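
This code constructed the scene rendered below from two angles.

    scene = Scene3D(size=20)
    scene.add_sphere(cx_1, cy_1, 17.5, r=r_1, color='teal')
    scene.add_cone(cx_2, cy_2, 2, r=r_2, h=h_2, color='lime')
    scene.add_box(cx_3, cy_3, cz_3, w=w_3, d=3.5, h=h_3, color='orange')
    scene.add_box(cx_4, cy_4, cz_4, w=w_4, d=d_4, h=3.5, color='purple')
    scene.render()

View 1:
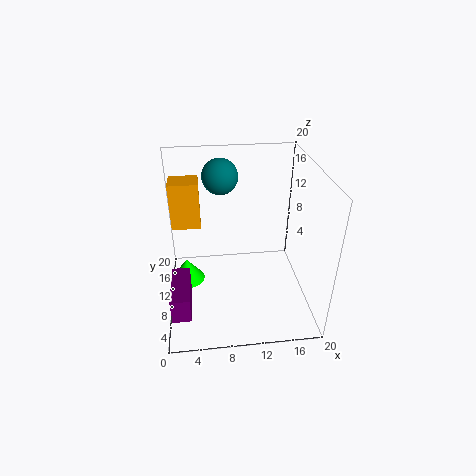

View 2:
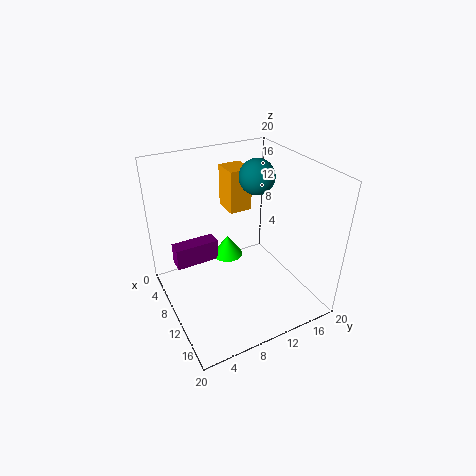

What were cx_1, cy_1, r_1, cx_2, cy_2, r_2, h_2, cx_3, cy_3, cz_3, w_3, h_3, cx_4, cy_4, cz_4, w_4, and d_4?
cx_1 = 8; cy_1 = 14; r_1 = 2.5; cx_2 = 2.5; cy_2 = 12; r_2 = 2.5; h_2 = 3.5; cx_3 = 1; cy_3 = 11.5; cz_3 = 11; w_3 = 4; h_3 = 6.5; cx_4 = 0.5; cy_4 = 3; cz_4 = 2; w_4 = 2.5; d_4 = 7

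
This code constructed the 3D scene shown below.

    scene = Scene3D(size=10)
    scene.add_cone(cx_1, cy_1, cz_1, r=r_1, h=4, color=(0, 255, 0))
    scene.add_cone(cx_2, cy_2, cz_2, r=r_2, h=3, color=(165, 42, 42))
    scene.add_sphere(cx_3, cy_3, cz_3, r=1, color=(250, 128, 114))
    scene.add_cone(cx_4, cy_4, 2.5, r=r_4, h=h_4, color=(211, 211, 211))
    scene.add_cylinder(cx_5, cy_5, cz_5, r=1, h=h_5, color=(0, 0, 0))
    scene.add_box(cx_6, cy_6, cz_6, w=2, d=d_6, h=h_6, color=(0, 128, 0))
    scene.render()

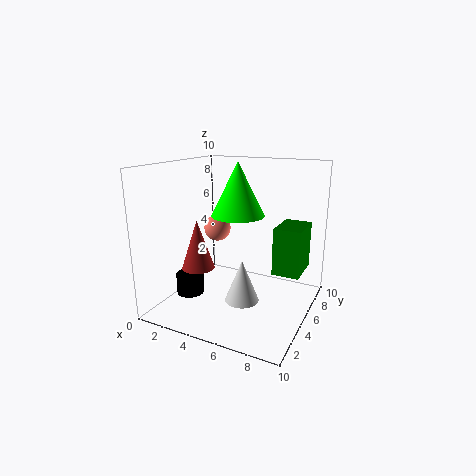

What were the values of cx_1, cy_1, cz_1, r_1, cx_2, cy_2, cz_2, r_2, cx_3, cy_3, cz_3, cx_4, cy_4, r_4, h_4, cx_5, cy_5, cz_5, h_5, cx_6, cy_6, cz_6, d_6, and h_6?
cx_1 = 4, cy_1 = 7, cz_1 = 6, r_1 = 2, cx_2 = 4, cy_2 = 1.5, cz_2 = 4, r_2 = 1, cx_3 = 2.5, cy_3 = 6.5, cz_3 = 5, cx_4 = 7, cy_4 = 1.5, r_4 = 1, h_4 = 2.5, cx_5 = 1.5, cy_5 = 4, cz_5 = 0.5, h_5 = 1.5, cx_6 = 7, cy_6 = 6.5, cz_6 = 2, d_6 = 3, h_6 = 3.5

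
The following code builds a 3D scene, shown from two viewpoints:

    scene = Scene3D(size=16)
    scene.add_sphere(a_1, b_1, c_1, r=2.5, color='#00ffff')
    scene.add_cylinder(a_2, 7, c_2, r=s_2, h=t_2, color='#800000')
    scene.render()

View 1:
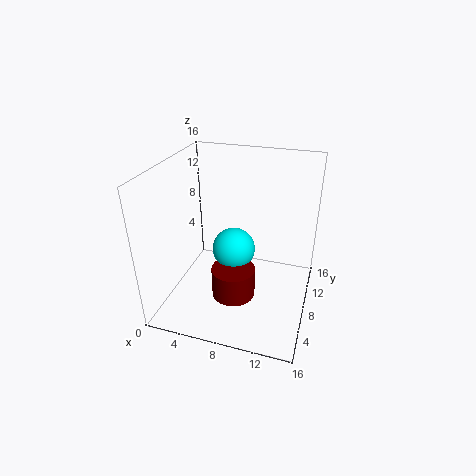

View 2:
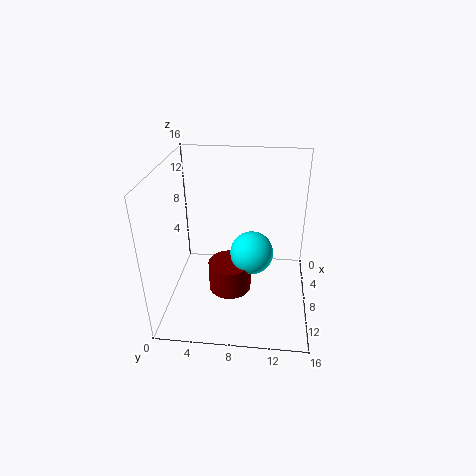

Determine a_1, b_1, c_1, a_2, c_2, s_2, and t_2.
a_1 = 7, b_1 = 9.5, c_1 = 5.5, a_2 = 7.75, c_2 = 1, s_2 = 2.5, t_2 = 3.5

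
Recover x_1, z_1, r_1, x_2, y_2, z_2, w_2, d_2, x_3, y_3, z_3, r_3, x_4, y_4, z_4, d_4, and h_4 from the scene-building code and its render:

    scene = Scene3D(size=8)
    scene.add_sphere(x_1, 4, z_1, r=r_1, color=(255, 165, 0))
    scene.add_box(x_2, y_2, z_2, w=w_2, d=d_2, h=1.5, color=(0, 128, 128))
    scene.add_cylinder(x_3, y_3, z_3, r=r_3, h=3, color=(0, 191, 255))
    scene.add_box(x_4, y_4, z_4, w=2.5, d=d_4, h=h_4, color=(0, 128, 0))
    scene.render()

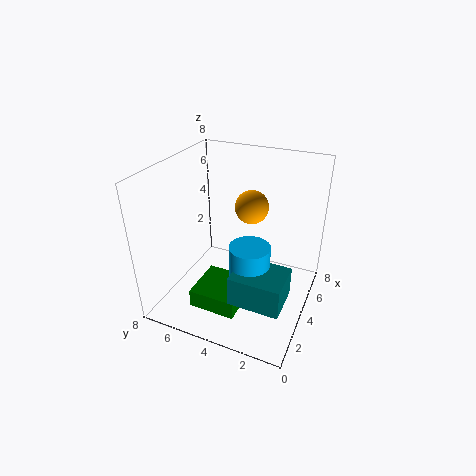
x_1 = 6; z_1 = 5; r_1 = 1; x_2 = 0.5; y_2 = 0.5; z_2 = 2.5; w_2 = 2; d_2 = 2.5; x_3 = 2; y_3 = 2.5; z_3 = 2; r_3 = 1; x_4 = 1; y_4 = 3; z_4 = 1; d_4 = 2.5; h_4 = 1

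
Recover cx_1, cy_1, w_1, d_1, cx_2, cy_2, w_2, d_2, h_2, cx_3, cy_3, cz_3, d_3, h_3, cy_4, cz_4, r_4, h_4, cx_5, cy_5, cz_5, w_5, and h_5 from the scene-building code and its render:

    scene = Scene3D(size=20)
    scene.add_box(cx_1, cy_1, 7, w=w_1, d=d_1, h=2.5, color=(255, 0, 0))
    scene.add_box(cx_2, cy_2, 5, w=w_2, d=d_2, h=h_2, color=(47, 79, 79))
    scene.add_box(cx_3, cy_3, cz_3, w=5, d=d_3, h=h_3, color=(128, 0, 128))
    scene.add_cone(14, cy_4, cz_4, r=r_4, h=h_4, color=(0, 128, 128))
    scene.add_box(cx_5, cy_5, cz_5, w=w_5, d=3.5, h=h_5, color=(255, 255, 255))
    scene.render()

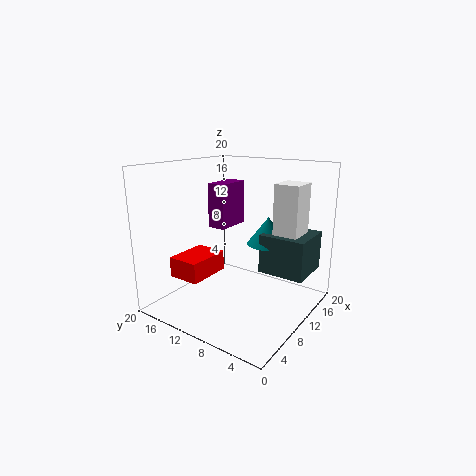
cx_1 = 0.5
cy_1 = 9.5
w_1 = 5.5
d_1 = 4
cx_2 = 11.5
cy_2 = 1
w_2 = 6.5
d_2 = 6.5
h_2 = 5.5
cx_3 = 8
cy_3 = 11
cz_3 = 11.5
d_3 = 2.5
h_3 = 6
cy_4 = 7.5
cz_4 = 8.5
r_4 = 3
h_4 = 4
cx_5 = 12.5
cy_5 = 2.5
cz_5 = 9.5
w_5 = 4
h_5 = 8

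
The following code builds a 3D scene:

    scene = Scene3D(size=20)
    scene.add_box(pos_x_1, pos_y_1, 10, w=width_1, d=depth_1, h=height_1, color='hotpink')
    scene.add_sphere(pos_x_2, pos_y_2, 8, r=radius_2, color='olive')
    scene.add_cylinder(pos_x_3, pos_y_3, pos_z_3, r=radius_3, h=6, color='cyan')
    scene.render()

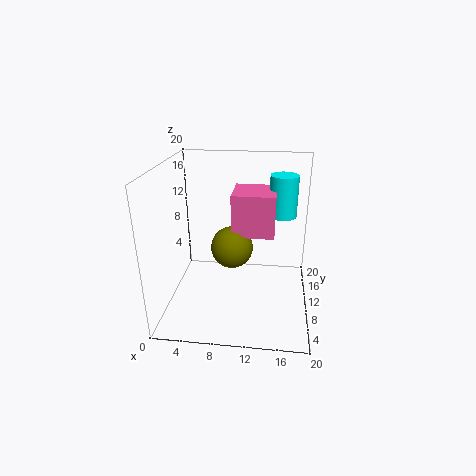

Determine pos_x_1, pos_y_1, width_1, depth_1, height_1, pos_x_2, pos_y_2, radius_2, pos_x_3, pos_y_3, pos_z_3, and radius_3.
pos_x_1 = 9, pos_y_1 = 10, width_1 = 6, depth_1 = 6, height_1 = 6, pos_x_2 = 9, pos_y_2 = 11, radius_2 = 3, pos_x_3 = 16, pos_y_3 = 14, pos_z_3 = 12, radius_3 = 2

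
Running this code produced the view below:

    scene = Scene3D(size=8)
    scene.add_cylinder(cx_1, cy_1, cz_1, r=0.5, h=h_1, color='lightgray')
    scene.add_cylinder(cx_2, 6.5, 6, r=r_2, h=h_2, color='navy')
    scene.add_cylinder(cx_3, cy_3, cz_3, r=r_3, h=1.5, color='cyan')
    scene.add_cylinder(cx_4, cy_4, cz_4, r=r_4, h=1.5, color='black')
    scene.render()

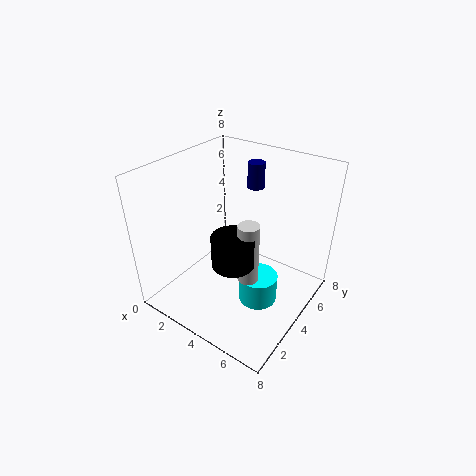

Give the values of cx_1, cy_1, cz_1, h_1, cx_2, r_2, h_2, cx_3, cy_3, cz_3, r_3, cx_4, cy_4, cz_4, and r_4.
cx_1 = 6, cy_1 = 2, cz_1 = 3.5, h_1 = 3, cx_2 = 3.5, r_2 = 0.5, h_2 = 1.5, cx_3 = 6, cy_3 = 3, cz_3 = 1.5, r_3 = 1, cx_4 = 5.5, cy_4 = 1.5, cz_4 = 4.5, r_4 = 1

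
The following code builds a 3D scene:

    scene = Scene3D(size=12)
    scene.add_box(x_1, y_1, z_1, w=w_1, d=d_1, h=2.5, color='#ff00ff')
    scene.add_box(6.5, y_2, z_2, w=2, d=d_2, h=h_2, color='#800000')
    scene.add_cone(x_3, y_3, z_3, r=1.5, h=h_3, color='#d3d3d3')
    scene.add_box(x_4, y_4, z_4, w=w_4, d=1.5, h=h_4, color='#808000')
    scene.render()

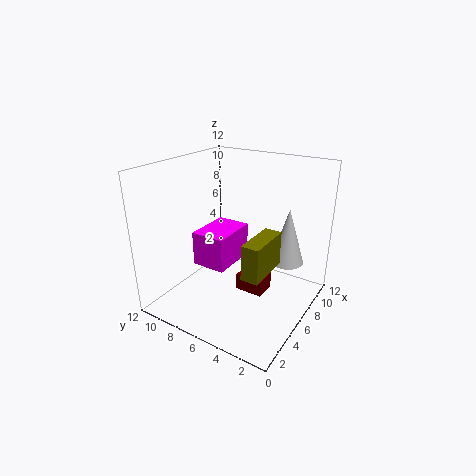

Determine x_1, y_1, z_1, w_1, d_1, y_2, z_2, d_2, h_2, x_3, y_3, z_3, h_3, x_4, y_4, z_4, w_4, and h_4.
x_1 = 1.5
y_1 = 4.5
z_1 = 5.5
w_1 = 3.5
d_1 = 2.5
y_2 = 4
z_2 = 0.5
d_2 = 2.5
h_2 = 1.5
x_3 = 9.5
y_3 = 3
z_3 = 3
h_3 = 5
x_4 = 4
y_4 = 3
z_4 = 3.5
w_4 = 4
h_4 = 3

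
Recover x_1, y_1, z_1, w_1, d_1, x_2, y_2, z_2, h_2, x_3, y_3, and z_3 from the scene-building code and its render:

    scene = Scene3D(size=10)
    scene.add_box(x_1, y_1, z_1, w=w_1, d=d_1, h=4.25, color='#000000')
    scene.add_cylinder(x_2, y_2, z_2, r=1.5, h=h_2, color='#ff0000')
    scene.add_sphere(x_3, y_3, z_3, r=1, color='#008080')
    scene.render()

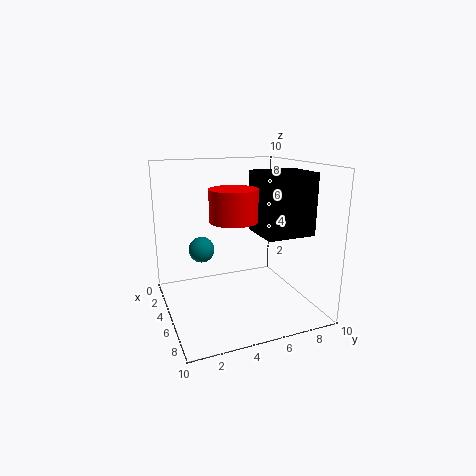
x_1 = 4; y_1 = 6.25; z_1 = 5.25; w_1 = 3.25; d_1 = 3.5; x_2 = 6.75; y_2 = 4; z_2 = 6.75; h_2 = 2; x_3 = 1.75; y_3 = 3.25; z_3 = 3.25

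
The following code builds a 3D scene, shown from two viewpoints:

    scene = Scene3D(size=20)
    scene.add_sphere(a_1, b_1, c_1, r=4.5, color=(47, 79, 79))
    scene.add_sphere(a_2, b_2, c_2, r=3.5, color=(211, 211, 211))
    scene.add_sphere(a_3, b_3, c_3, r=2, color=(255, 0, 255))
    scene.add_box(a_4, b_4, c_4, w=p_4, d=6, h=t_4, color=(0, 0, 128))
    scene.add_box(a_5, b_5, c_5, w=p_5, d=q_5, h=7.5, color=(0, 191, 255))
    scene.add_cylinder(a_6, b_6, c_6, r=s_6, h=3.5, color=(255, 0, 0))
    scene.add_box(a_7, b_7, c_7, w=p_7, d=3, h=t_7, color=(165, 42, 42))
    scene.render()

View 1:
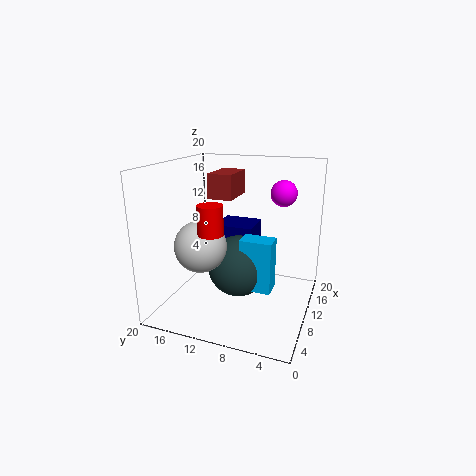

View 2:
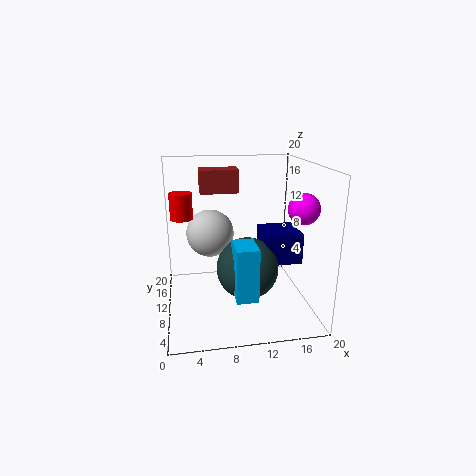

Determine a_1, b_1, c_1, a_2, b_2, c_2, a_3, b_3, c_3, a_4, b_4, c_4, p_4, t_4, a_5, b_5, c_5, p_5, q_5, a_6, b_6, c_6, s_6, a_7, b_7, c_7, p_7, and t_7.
a_1 = 11.5
b_1 = 10.5
c_1 = 5
a_2 = 6.5
b_2 = 14
c_2 = 9.5
a_3 = 17.5
b_3 = 5.5
c_3 = 15
a_4 = 14
b_4 = 9.5
c_4 = 5.5
p_4 = 5.5
t_4 = 4.5
a_5 = 9
b_5 = 5
c_5 = 2.5
p_5 = 3
q_5 = 4.5
a_6 = 2.5
b_6 = 10.5
c_6 = 13
s_6 = 1.5
a_7 = 5
b_7 = 9
c_7 = 16.5
p_7 = 5
t_7 = 3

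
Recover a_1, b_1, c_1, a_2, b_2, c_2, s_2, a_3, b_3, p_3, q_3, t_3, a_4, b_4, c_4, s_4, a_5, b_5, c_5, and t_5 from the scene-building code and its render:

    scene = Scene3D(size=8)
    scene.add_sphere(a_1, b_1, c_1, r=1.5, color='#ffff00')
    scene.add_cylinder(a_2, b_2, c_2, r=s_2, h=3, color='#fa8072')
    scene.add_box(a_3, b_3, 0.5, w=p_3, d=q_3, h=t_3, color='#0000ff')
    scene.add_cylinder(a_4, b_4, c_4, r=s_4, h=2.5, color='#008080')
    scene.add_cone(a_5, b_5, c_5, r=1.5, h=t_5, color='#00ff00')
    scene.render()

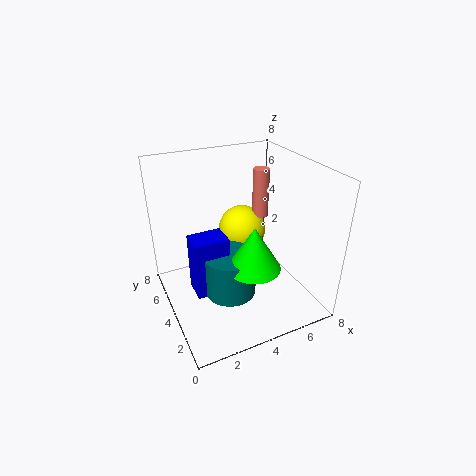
a_1 = 5.5
b_1 = 6.5
c_1 = 3
a_2 = 6.5
b_2 = 6
c_2 = 4
s_2 = 0.5
a_3 = 1.5
b_3 = 4
p_3 = 2
q_3 = 1.5
t_3 = 3.5
a_4 = 3.5
b_4 = 4
c_4 = 0.5
s_4 = 1.5
a_5 = 4.5
b_5 = 3
c_5 = 2.5
t_5 = 2.5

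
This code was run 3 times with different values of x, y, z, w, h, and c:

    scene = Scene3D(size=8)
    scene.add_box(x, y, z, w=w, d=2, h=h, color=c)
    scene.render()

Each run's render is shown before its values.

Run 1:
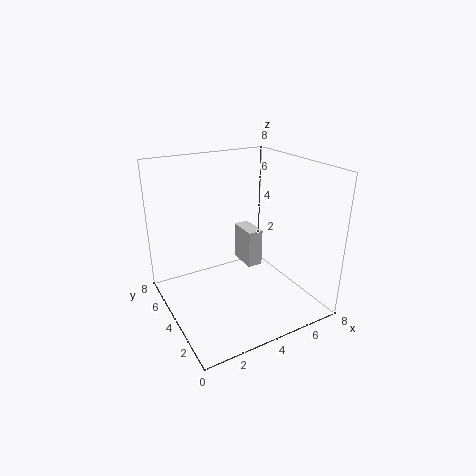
x = 6; y = 6; z = 0.5; w = 1; h = 2.5; c = 'lightgray'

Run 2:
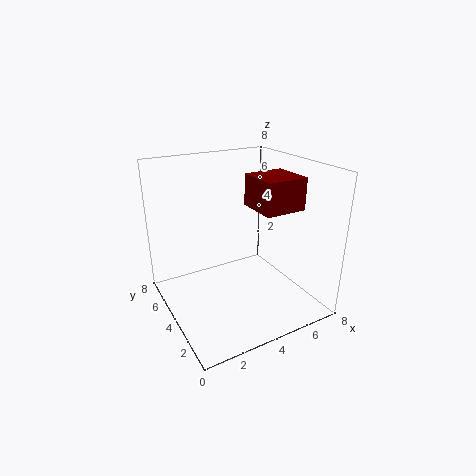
x = 3.5; y = 0.5; z = 6.5; w = 2; h = 1.5; c = 'maroon'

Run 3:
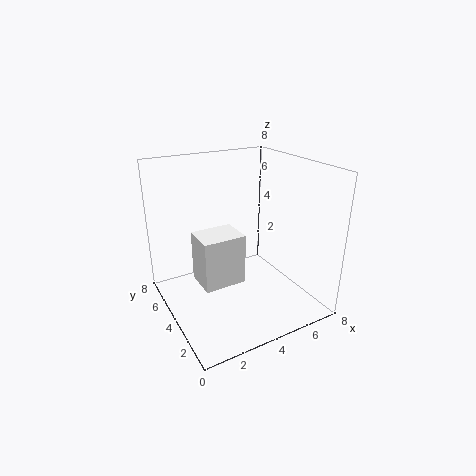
x = 2; y = 4; z = 1; w = 2.5; h = 3; c = 'white'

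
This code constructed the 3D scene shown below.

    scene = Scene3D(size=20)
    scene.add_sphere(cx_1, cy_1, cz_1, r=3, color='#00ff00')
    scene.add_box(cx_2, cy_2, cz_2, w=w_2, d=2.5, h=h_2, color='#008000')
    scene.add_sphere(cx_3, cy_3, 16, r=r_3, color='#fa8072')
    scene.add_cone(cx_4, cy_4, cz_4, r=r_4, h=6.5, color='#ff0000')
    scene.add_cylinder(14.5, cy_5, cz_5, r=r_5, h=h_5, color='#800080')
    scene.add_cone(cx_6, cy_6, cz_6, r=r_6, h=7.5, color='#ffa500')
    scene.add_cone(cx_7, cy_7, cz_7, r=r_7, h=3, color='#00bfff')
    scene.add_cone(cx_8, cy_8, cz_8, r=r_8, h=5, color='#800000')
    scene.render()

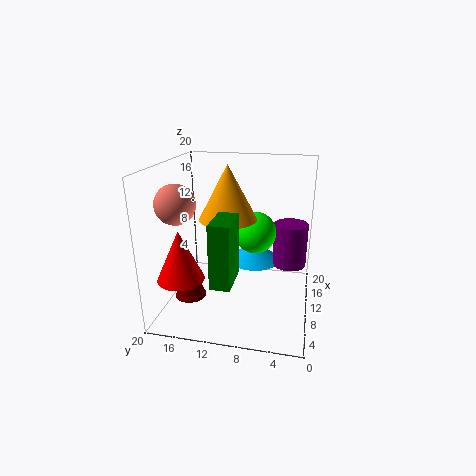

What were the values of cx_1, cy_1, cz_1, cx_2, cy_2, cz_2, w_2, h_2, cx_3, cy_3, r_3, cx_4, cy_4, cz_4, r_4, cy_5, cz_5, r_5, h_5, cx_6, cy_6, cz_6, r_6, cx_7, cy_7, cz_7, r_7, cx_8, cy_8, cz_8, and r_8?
cx_1 = 12.5
cy_1 = 8
cz_1 = 10
cx_2 = 1
cy_2 = 9
cz_2 = 7
w_2 = 5
h_2 = 8
cx_3 = 4.5
cy_3 = 16.5
r_3 = 2.5
cx_4 = 3.5
cy_4 = 16
cz_4 = 6.5
r_4 = 3
cy_5 = 3
cz_5 = 4.5
r_5 = 2.5
h_5 = 6.5
cx_6 = 10.5
cy_6 = 11.5
cz_6 = 12.5
r_6 = 4
cx_7 = 15
cy_7 = 8.5
cz_7 = 4.5
r_7 = 4
cx_8 = 4
cy_8 = 15
cz_8 = 4
r_8 = 2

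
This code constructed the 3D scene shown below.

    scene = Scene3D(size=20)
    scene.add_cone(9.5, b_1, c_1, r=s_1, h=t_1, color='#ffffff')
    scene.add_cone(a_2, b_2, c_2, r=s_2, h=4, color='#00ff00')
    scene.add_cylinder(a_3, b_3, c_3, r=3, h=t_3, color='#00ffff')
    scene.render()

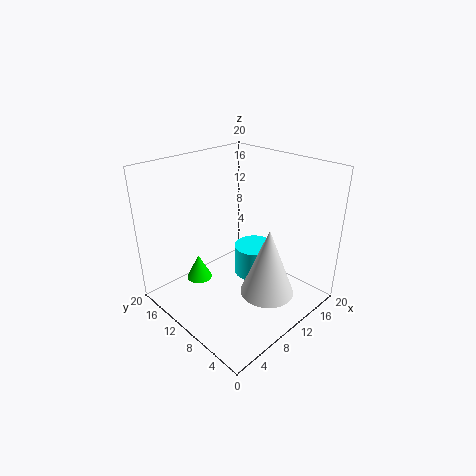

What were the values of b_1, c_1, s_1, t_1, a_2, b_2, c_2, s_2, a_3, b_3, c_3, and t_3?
b_1 = 4, c_1 = 4.5, s_1 = 3.5, t_1 = 9, a_2 = 8.5, b_2 = 17.5, c_2 = 0.5, s_2 = 2, a_3 = 13.5, b_3 = 10, c_3 = 3, t_3 = 4.5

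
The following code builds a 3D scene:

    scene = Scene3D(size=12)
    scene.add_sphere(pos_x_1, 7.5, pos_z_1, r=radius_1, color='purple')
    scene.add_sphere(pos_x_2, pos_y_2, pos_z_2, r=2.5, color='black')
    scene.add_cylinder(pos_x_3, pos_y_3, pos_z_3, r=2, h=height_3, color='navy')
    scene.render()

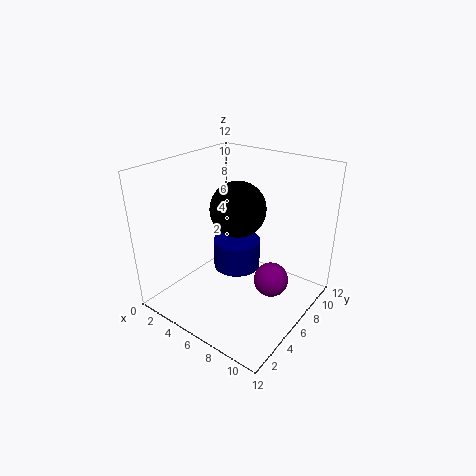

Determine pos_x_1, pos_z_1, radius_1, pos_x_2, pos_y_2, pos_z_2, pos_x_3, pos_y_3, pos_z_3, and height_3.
pos_x_1 = 8.5, pos_z_1 = 2, radius_1 = 1.5, pos_x_2 = 4.5, pos_y_2 = 8, pos_z_2 = 7.5, pos_x_3 = 5.5, pos_y_3 = 6.5, pos_z_3 = 3, height_3 = 2.5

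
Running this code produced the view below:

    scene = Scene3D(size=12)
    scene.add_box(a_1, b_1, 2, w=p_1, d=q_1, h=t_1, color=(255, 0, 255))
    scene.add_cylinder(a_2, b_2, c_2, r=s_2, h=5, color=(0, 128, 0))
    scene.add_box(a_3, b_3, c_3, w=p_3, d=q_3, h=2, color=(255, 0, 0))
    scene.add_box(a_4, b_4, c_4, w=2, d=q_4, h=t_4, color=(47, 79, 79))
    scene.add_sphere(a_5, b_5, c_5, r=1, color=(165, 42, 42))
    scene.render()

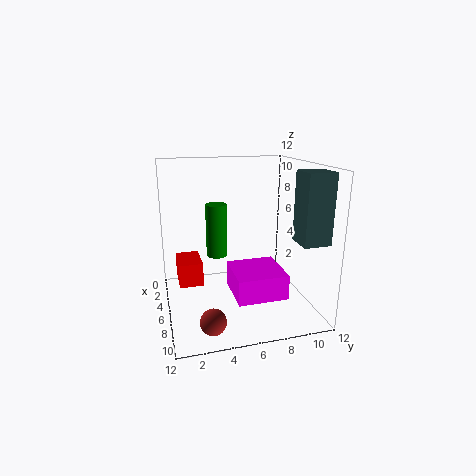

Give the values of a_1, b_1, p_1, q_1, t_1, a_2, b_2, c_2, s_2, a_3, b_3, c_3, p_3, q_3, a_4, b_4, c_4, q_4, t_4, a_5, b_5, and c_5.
a_1 = 6, b_1 = 5, p_1 = 4, q_1 = 4, t_1 = 2, a_2 = 2, b_2 = 5, c_2 = 3, s_2 = 1, a_3 = 3, b_3 = 1, c_3 = 2, p_3 = 3, q_3 = 2, a_4 = 10, b_4 = 9, c_4 = 7, q_4 = 2, t_4 = 5, a_5 = 10, b_5 = 3, c_5 = 1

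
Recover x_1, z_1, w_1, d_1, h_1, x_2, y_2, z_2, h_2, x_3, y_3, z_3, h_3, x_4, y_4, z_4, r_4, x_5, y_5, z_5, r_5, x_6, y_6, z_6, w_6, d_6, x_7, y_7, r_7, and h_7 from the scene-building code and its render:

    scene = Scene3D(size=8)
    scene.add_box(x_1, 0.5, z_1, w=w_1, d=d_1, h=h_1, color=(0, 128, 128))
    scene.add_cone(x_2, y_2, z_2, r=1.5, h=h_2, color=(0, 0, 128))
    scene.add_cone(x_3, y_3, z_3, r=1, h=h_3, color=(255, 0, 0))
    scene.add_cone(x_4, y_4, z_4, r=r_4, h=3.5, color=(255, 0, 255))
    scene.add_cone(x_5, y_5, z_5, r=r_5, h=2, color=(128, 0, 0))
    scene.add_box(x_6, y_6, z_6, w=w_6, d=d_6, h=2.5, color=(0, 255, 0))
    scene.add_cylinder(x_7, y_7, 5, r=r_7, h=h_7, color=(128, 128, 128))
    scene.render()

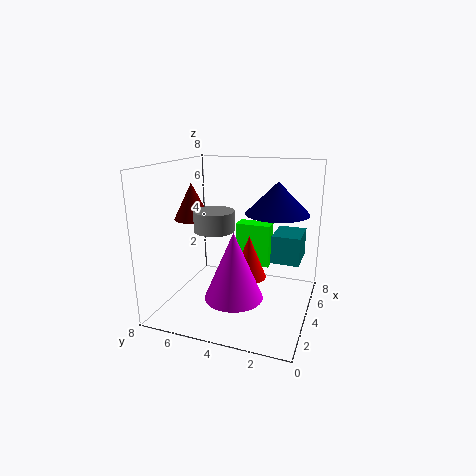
x_1 = 3.5
z_1 = 3
w_1 = 2
d_1 = 1.5
h_1 = 1.5
x_2 = 2.5
y_2 = 1.5
z_2 = 6
h_2 = 1.5
x_3 = 4.5
y_3 = 3.5
z_3 = 1.5
h_3 = 2.5
x_4 = 2
y_4 = 3.5
z_4 = 1.5
r_4 = 1.5
x_5 = 3.5
y_5 = 6.5
z_5 = 5
r_5 = 1
x_6 = 5
y_6 = 2.5
z_6 = 2
w_6 = 1
d_6 = 2
x_7 = 2
y_7 = 4.5
r_7 = 1
h_7 = 1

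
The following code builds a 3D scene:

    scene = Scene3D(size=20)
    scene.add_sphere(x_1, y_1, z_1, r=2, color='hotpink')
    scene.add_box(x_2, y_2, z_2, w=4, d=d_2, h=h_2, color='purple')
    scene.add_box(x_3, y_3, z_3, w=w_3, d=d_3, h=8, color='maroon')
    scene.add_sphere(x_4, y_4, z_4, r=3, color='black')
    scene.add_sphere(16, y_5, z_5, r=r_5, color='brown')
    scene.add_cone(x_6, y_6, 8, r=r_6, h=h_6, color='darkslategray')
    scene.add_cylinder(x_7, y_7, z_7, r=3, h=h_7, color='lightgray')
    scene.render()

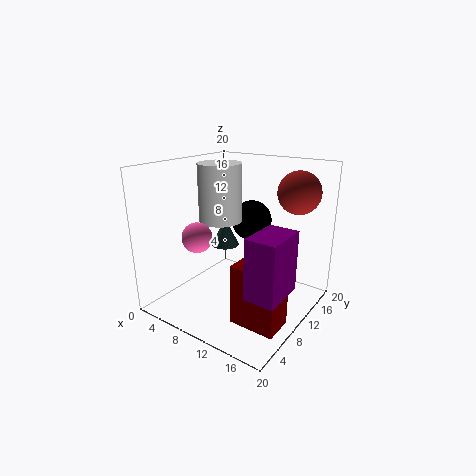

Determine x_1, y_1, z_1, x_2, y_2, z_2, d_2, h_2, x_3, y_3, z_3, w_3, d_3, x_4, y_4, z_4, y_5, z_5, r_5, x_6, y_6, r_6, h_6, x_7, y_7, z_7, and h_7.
x_1 = 7
y_1 = 5
z_1 = 11
x_2 = 15
y_2 = 4
z_2 = 5
d_2 = 6
h_2 = 8
x_3 = 13
y_3 = 4
z_3 = 1
w_3 = 6
d_3 = 4
x_4 = 9
y_4 = 15
z_4 = 11
y_5 = 16
z_5 = 16
r_5 = 3
x_6 = 7
y_6 = 11
r_6 = 2
h_6 = 4
x_7 = 7
y_7 = 10
z_7 = 12
h_7 = 8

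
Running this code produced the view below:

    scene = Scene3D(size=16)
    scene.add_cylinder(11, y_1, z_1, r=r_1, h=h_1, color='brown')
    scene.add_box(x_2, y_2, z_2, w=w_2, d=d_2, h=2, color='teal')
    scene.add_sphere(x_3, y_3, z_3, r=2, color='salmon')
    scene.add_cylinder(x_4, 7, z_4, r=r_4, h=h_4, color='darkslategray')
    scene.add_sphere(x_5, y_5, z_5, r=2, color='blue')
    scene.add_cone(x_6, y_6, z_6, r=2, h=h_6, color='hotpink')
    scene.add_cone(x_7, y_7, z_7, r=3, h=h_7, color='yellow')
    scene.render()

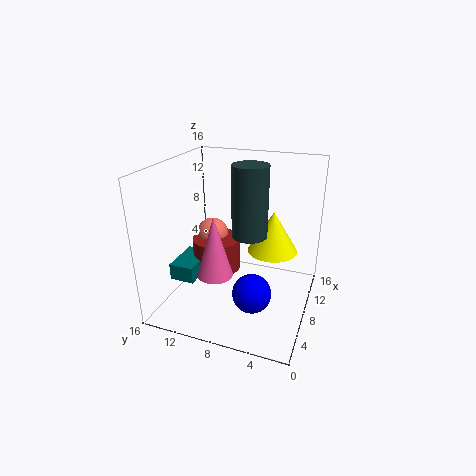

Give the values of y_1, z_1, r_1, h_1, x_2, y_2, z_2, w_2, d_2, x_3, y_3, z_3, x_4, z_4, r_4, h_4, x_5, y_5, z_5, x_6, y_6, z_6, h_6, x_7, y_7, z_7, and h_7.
y_1 = 12; z_1 = 2; r_1 = 3; h_1 = 4; x_2 = 6; y_2 = 13; z_2 = 2; w_2 = 5; d_2 = 3; x_3 = 12; y_3 = 13; z_3 = 6; x_4 = 9; z_4 = 8; r_4 = 2; h_4 = 8; x_5 = 4; y_5 = 5; z_5 = 4; x_6 = 6; y_6 = 10; z_6 = 4; h_6 = 7; x_7 = 12; y_7 = 5; z_7 = 5; h_7 = 5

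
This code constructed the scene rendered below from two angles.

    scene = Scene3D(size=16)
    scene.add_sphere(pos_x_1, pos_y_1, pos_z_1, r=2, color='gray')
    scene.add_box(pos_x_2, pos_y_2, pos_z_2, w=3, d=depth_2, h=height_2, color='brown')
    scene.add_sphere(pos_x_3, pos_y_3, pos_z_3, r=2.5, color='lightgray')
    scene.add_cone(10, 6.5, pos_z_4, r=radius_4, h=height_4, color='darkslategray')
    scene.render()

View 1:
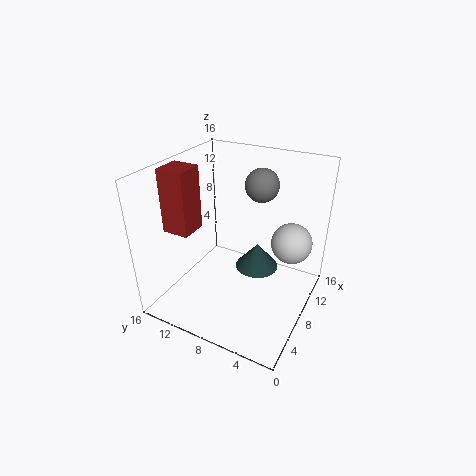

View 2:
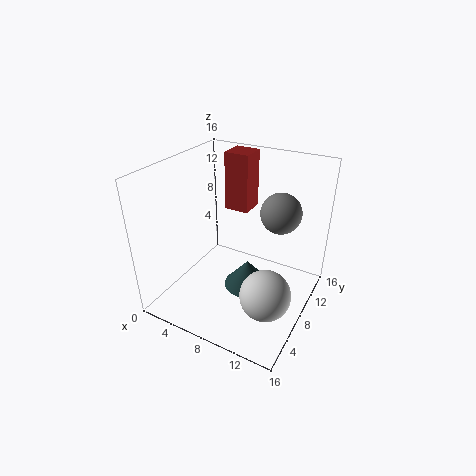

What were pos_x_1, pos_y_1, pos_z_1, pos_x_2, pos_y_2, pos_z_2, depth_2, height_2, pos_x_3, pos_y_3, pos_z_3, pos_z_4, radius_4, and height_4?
pos_x_1 = 13; pos_y_1 = 7.5; pos_z_1 = 12.5; pos_x_2 = 4; pos_y_2 = 12; pos_z_2 = 9; depth_2 = 3; height_2 = 7; pos_x_3 = 13.5; pos_y_3 = 3.5; pos_z_3 = 5.5; pos_z_4 = 3.5; radius_4 = 2.5; height_4 = 3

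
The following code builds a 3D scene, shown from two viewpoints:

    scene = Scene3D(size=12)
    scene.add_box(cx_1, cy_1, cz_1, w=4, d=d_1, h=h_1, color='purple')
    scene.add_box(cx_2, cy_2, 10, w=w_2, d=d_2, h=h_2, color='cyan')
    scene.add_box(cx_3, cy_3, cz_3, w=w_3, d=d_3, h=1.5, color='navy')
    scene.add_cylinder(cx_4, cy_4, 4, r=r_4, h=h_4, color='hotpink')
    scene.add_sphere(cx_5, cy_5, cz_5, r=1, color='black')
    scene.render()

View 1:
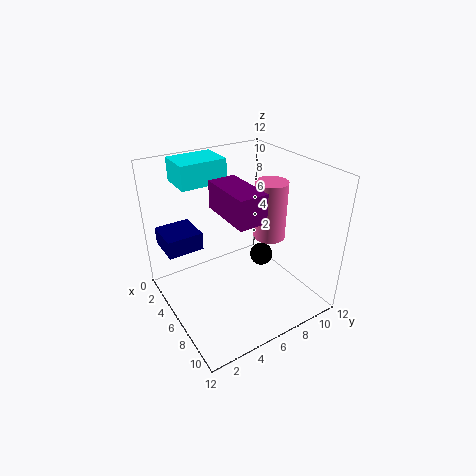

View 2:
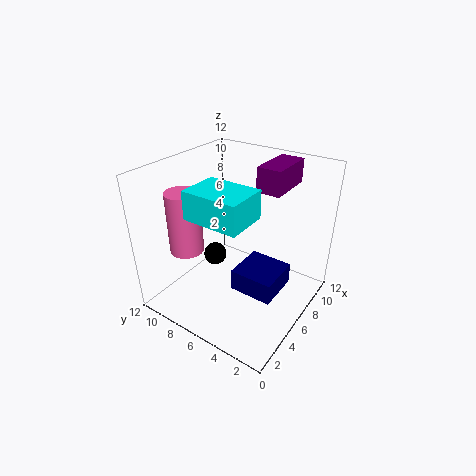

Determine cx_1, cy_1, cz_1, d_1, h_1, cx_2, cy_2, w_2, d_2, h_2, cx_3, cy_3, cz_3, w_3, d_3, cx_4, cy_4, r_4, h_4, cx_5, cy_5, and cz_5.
cx_1 = 7, cy_1 = 3, cz_1 = 10, d_1 = 2, h_1 = 2, cx_2 = 0.5, cy_2 = 2.5, w_2 = 3, d_2 = 4, h_2 = 2, cx_3 = 1.5, cy_3 = 0.5, cz_3 = 5, w_3 = 3, d_3 = 3, cx_4 = 4.5, cy_4 = 10.5, r_4 = 1.5, h_4 = 5.5, cx_5 = 6, cy_5 = 8.5, cz_5 = 3.5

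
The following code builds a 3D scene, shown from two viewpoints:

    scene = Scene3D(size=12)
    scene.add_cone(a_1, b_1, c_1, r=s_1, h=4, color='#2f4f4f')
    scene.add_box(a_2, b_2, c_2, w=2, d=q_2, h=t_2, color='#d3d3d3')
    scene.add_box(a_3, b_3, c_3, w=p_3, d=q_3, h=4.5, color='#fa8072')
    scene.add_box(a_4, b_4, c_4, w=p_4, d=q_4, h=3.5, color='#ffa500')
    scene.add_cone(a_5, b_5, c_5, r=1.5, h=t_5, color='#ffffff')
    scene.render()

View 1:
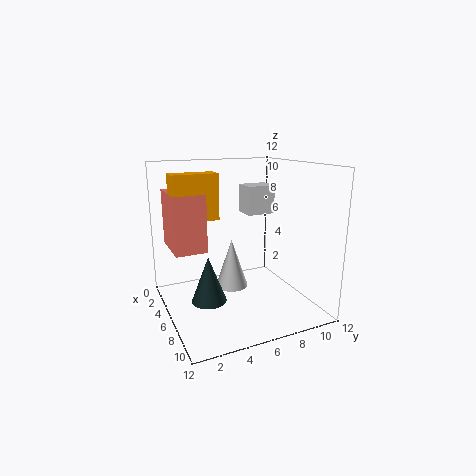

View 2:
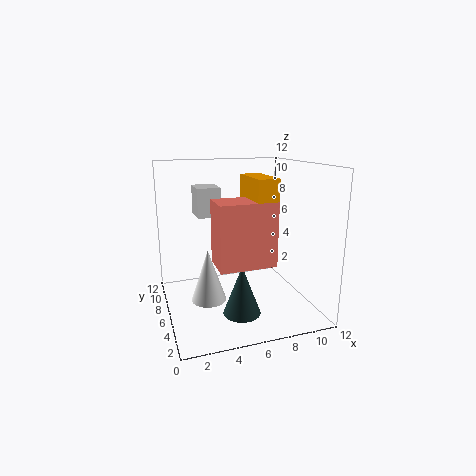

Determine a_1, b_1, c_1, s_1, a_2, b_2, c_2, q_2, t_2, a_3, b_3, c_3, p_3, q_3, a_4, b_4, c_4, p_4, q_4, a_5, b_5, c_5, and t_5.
a_1 = 5.5; b_1 = 3.5; c_1 = 0.5; s_1 = 1.5; a_2 = 3; b_2 = 7.5; c_2 = 7.5; q_2 = 2.5; t_2 = 2.5; a_3 = 3; b_3 = 0.5; c_3 = 5.5; p_3 = 4; q_3 = 2.5; a_4 = 5.5; b_4 = 0.5; c_4 = 8; p_4 = 1.5; q_4 = 3.5; a_5 = 3.5; b_5 = 6.5; c_5 = 0.5; t_5 = 4.5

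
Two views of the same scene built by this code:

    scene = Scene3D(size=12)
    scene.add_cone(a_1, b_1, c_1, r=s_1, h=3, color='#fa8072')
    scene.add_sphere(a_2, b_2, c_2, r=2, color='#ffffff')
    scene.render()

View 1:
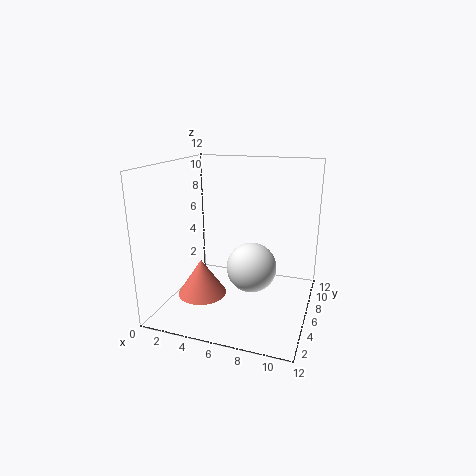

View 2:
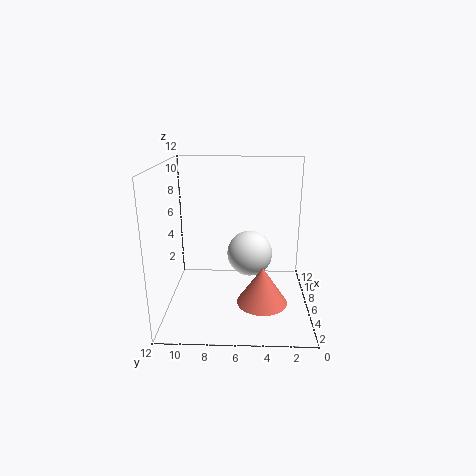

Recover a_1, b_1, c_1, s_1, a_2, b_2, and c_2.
a_1 = 3.5
b_1 = 4
c_1 = 1.5
s_1 = 2
a_2 = 7.5
b_2 = 5
c_2 = 4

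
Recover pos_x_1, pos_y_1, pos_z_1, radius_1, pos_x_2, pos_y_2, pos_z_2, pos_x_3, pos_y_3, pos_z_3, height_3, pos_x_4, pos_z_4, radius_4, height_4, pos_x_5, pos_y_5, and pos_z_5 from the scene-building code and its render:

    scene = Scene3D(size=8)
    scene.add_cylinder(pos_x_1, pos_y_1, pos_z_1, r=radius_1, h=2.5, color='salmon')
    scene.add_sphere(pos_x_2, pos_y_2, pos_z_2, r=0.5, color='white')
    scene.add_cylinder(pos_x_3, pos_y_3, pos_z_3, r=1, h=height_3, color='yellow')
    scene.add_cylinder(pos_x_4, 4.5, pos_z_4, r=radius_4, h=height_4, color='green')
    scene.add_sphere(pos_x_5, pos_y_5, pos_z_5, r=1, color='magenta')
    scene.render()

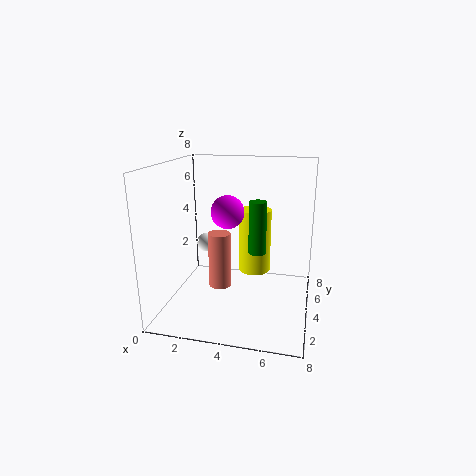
pos_x_1 = 4, pos_y_1 = 0.5, pos_z_1 = 3, radius_1 = 0.5, pos_x_2 = 2.5, pos_y_2 = 3, pos_z_2 = 4, pos_x_3 = 4.5, pos_y_3 = 6.5, pos_z_3 = 1, height_3 = 4, pos_x_4 = 5, pos_z_4 = 3, radius_4 = 0.5, height_4 = 3, pos_x_5 = 3, pos_y_5 = 5.5, pos_z_5 = 5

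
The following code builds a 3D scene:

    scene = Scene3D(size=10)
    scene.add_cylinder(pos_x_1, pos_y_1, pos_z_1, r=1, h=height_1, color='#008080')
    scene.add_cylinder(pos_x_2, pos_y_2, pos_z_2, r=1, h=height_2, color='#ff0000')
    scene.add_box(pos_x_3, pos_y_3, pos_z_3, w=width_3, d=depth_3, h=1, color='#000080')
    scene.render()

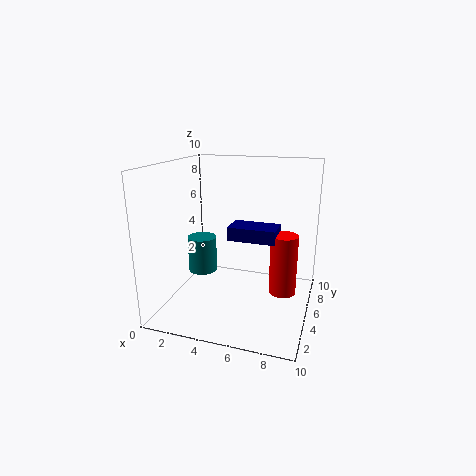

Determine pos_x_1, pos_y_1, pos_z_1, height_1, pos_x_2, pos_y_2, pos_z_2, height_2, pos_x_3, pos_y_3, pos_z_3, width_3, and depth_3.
pos_x_1 = 2.5, pos_y_1 = 4.5, pos_z_1 = 2.5, height_1 = 2.5, pos_x_2 = 8, pos_y_2 = 6.5, pos_z_2 = 0.5, height_2 = 4.5, pos_x_3 = 4, pos_y_3 = 5.5, pos_z_3 = 4.5, width_3 = 3.5, depth_3 = 2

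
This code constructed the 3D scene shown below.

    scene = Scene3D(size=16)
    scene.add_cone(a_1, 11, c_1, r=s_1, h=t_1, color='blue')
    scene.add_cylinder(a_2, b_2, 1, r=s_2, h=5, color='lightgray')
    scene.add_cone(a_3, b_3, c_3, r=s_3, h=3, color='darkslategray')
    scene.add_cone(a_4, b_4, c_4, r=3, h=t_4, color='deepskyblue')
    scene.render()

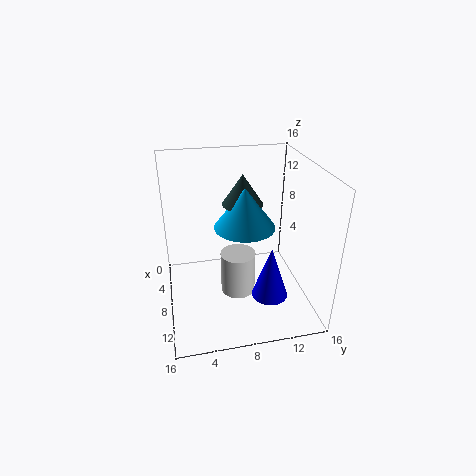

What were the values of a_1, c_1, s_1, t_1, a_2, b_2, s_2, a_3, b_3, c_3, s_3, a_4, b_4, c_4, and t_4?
a_1 = 11, c_1 = 2, s_1 = 2, t_1 = 6, a_2 = 8, b_2 = 8, s_2 = 2, a_3 = 10, b_3 = 8, c_3 = 13, s_3 = 2, a_4 = 11, b_4 = 8, c_4 = 11, t_4 = 4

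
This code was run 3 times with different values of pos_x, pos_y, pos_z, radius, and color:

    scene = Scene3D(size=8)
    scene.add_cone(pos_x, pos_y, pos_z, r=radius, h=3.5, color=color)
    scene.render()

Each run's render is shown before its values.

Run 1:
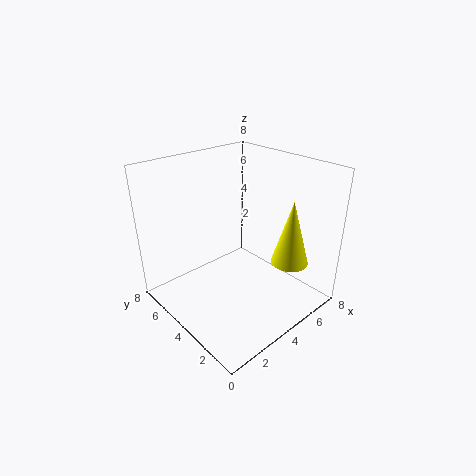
pos_x = 5.5, pos_y = 1.5, pos_z = 3, radius = 1, color = 'yellow'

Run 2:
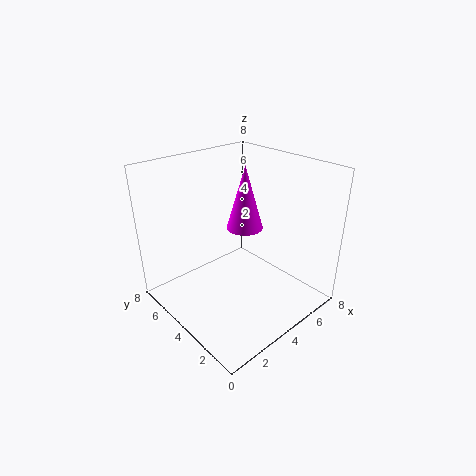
pos_x = 4.5, pos_y = 4, pos_z = 4.5, radius = 1, color = 'magenta'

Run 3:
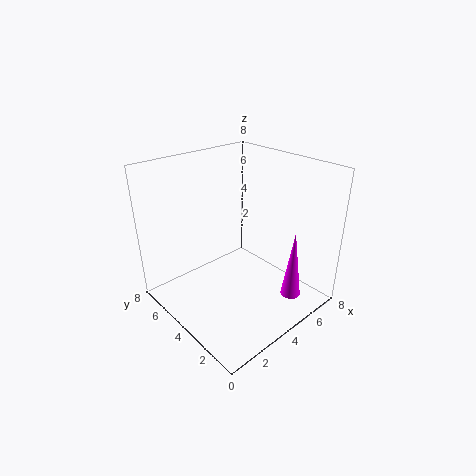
pos_x = 4.5, pos_y = 0.5, pos_z = 2, radius = 0.5, color = 'magenta'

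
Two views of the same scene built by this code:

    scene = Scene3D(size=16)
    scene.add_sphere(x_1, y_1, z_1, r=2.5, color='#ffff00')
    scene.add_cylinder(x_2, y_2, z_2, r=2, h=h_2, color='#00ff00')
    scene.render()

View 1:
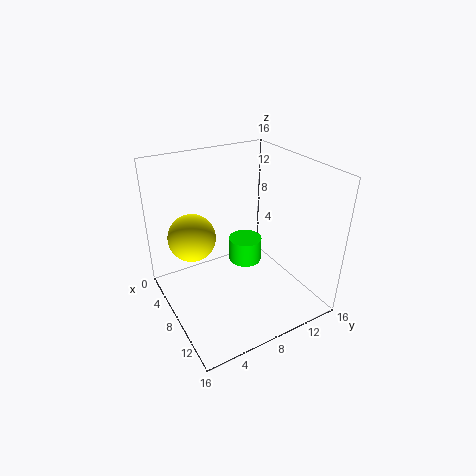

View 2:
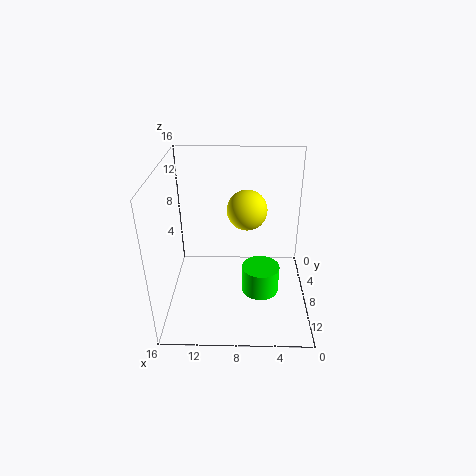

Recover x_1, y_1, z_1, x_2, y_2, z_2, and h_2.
x_1 = 7
y_1 = 3
z_1 = 9
x_2 = 5.5
y_2 = 10.5
z_2 = 3
h_2 = 3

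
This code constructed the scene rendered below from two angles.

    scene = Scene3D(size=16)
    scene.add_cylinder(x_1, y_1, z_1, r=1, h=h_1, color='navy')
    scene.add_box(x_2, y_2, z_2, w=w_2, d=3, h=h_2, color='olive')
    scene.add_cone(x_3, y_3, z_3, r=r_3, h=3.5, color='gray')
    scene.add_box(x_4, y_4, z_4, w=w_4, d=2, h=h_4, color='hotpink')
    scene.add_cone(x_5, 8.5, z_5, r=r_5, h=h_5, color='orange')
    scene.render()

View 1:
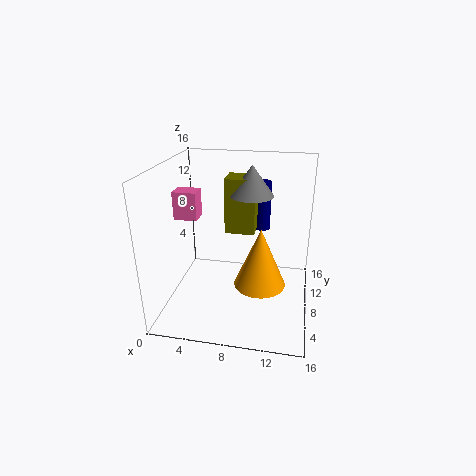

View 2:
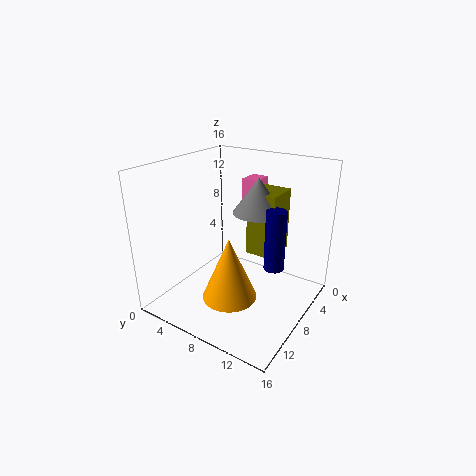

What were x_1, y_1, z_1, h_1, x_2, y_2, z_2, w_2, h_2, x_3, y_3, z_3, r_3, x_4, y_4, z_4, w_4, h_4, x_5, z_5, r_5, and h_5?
x_1 = 10; y_1 = 13.5; z_1 = 7; h_1 = 6; x_2 = 6; y_2 = 10; z_2 = 7.5; w_2 = 3.5; h_2 = 6.5; x_3 = 9; y_3 = 11; z_3 = 12; r_3 = 2.5; x_4 = 1.5; y_4 = 6; z_4 = 10.5; w_4 = 2.5; h_4 = 3; x_5 = 10.5; z_5 = 2; r_5 = 3; h_5 = 7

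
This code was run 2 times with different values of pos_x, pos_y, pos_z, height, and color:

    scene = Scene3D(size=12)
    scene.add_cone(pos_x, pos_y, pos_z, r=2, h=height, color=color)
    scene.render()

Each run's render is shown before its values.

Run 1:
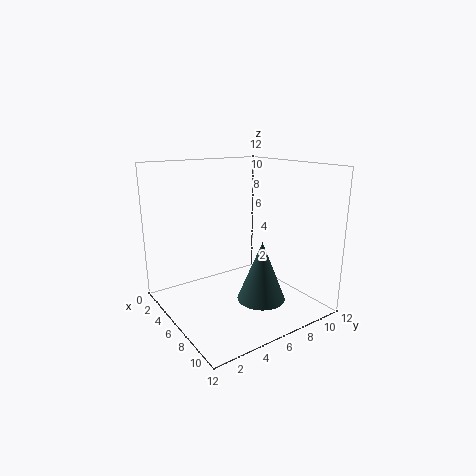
pos_x = 8; pos_y = 7; pos_z = 1; height = 5; color = 'darkslategray'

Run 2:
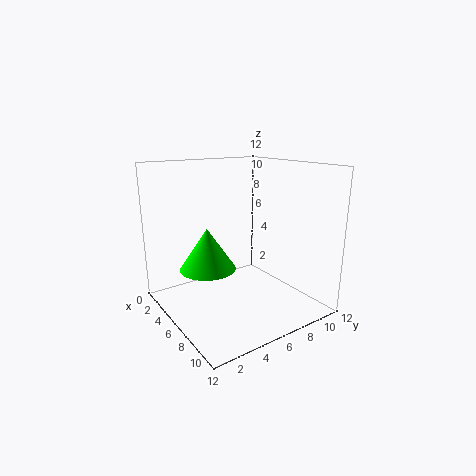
pos_x = 8; pos_y = 2; pos_z = 5; height = 3; color = 'lime'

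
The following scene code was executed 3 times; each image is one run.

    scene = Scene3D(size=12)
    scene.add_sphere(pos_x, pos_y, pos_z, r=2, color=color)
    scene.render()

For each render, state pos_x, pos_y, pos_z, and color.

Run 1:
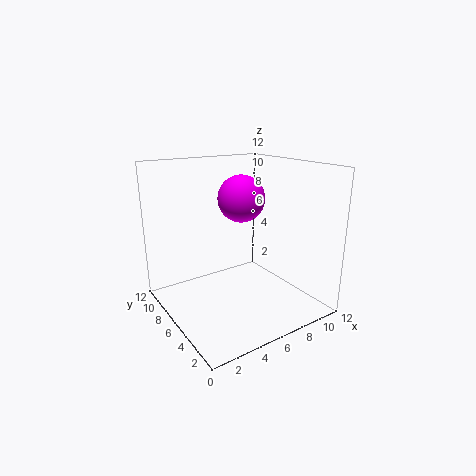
pos_x = 7, pos_y = 7, pos_z = 9, color = 'magenta'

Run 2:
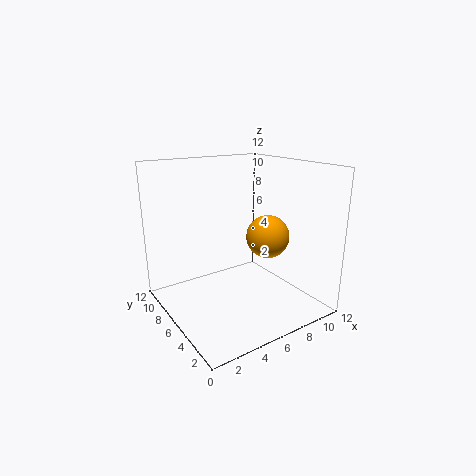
pos_x = 10, pos_y = 7, pos_z = 5, color = 'orange'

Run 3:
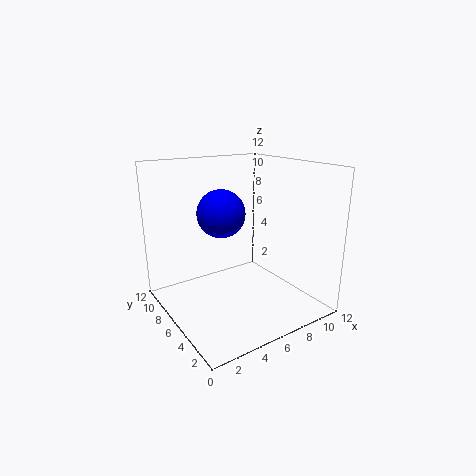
pos_x = 5, pos_y = 7, pos_z = 8, color = 'blue'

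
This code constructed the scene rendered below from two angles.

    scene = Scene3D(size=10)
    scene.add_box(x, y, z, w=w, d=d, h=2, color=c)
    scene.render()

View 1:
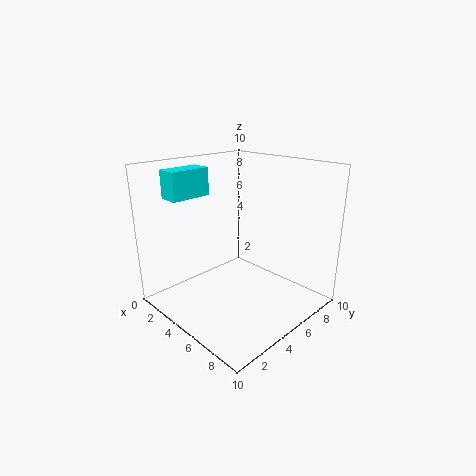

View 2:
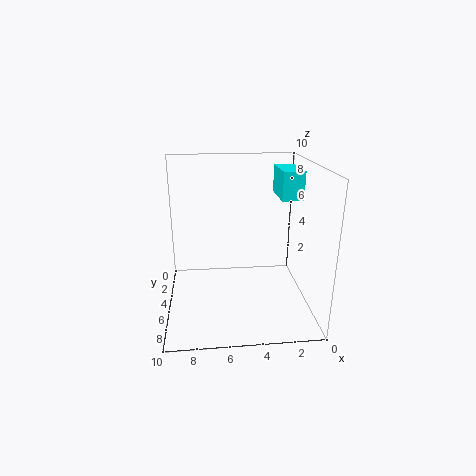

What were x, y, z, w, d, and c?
x = 0.5
y = 2
z = 7.5
w = 1.5
d = 3
c = 'cyan'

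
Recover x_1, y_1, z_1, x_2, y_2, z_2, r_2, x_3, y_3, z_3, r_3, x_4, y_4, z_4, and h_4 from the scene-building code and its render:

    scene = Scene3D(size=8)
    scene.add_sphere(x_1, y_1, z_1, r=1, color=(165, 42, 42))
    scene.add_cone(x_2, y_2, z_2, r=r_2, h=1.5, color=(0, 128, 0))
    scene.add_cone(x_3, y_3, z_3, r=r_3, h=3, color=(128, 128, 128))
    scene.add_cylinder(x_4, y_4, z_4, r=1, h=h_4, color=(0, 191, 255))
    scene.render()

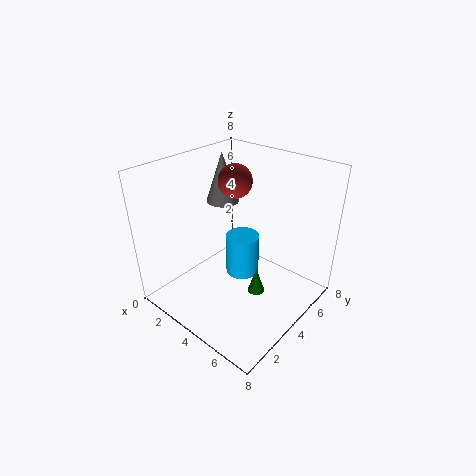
x_1 = 2.5, y_1 = 5.5, z_1 = 6.5, x_2 = 5, y_2 = 4.5, z_2 = 0.5, r_2 = 0.5, x_3 = 1.5, y_3 = 5.5, z_3 = 5, r_3 = 1, x_4 = 3.5, y_4 = 5, z_4 = 1, h_4 = 2.5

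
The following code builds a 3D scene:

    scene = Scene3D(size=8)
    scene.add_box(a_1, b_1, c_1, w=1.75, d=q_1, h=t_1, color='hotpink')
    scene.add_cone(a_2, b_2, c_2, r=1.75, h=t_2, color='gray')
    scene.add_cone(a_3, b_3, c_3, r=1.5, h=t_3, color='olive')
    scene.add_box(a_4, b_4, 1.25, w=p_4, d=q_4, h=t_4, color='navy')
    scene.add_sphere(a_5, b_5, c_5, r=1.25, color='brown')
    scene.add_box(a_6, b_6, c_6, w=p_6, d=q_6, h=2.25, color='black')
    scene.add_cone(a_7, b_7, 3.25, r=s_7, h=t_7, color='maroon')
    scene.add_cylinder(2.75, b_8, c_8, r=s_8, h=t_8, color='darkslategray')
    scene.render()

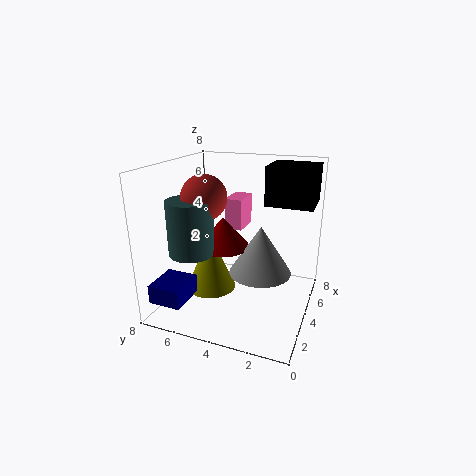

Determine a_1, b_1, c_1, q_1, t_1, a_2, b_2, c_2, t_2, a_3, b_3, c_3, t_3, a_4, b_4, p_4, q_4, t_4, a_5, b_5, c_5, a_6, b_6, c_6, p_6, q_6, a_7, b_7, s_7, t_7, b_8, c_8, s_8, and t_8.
a_1 = 4.5
b_1 = 4
c_1 = 4.25
q_1 = 1
t_1 = 1.75
a_2 = 4.25
b_2 = 2.75
c_2 = 2
t_2 = 2.75
a_3 = 4.5
b_3 = 6
c_3 = 0.25
t_3 = 3.5
a_4 = 0.25
b_4 = 5.75
p_4 = 2
q_4 = 1.75
t_4 = 1
a_5 = 3.5
b_5 = 5.75
c_5 = 6.25
a_6 = 5.5
b_6 = 0.25
c_6 = 5.5
p_6 = 2.5
q_6 = 2.75
a_7 = 4.25
b_7 = 5
s_7 = 1.5
t_7 = 1.75
b_8 = 6.25
c_8 = 3.25
s_8 = 1.25
t_8 = 3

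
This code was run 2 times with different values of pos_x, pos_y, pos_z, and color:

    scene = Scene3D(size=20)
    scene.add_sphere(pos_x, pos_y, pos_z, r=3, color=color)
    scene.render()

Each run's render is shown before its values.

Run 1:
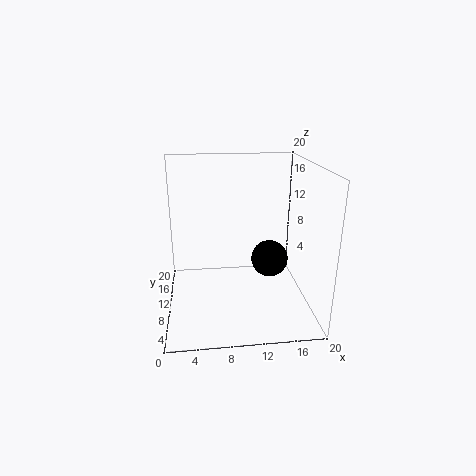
pos_x = 16, pos_y = 16, pos_z = 3.5, color = 'black'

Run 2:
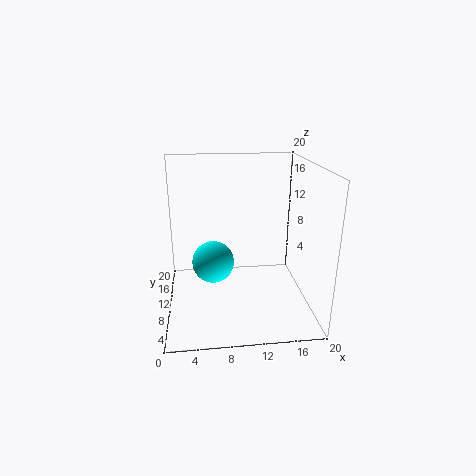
pos_x = 6.5, pos_y = 11, pos_z = 6, color = 'cyan'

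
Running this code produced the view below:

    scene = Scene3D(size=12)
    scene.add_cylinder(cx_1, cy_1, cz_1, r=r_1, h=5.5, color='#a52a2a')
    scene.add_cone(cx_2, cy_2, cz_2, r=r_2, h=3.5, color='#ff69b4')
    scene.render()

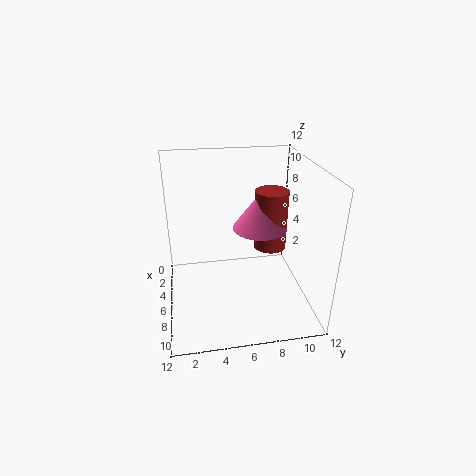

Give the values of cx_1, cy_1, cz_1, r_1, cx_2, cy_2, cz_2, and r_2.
cx_1 = 3.5
cy_1 = 9.5
cz_1 = 3.5
r_1 = 1.5
cx_2 = 3.5
cy_2 = 8.5
cz_2 = 5.5
r_2 = 2.5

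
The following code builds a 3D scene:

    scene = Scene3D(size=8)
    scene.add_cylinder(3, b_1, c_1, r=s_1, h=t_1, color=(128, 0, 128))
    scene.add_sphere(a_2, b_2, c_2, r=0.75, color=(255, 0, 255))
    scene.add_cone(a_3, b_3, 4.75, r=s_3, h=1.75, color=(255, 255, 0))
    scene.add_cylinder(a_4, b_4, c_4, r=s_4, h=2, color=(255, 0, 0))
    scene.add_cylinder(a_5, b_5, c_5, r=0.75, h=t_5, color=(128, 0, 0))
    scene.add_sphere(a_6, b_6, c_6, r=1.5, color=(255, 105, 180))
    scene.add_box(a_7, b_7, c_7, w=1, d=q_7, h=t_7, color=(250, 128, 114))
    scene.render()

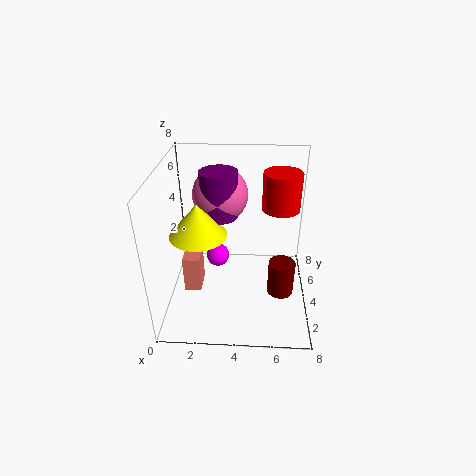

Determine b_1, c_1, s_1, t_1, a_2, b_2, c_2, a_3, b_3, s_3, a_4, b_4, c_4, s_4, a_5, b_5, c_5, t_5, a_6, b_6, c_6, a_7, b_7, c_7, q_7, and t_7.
b_1 = 4.25
c_1 = 5.25
s_1 = 1
t_1 = 2.5
a_2 = 2.5
b_2 = 6.5
c_2 = 1
a_3 = 2
b_3 = 3
s_3 = 1.5
a_4 = 6.25
b_4 = 4.25
c_4 = 5.75
s_4 = 1
a_5 = 6.5
b_5 = 3.5
c_5 = 0.75
t_5 = 2
a_6 = 3
b_6 = 4.75
c_6 = 6.25
a_7 = 0.75
b_7 = 3.75
c_7 = 0.25
q_7 = 1.5
t_7 = 2.25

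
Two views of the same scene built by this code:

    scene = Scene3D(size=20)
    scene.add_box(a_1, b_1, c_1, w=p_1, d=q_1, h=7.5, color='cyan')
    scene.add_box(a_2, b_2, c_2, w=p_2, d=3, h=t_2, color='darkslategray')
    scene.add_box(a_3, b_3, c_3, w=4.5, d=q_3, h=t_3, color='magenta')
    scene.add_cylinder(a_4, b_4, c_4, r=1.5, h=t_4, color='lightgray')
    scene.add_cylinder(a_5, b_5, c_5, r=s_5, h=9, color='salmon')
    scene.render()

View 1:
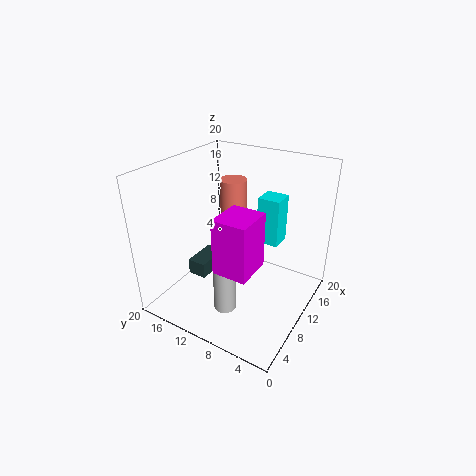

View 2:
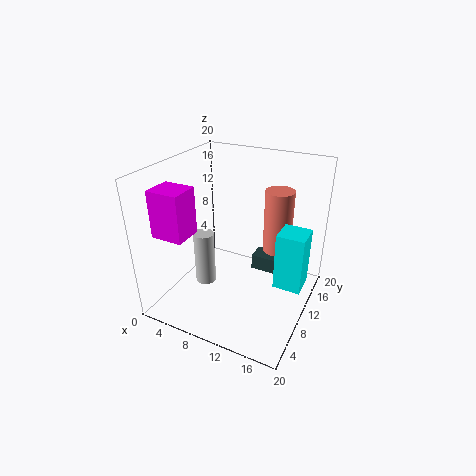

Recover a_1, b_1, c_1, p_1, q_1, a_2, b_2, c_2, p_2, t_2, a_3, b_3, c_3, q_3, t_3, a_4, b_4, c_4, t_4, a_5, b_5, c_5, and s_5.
a_1 = 16.5
b_1 = 7
c_1 = 6
p_1 = 3.5
q_1 = 3.5
a_2 = 9.5
b_2 = 16
c_2 = 1
p_2 = 5.5
t_2 = 2.5
a_3 = 0.5
b_3 = 3.5
c_3 = 11
q_3 = 4
t_3 = 6.5
a_4 = 5
b_4 = 9
c_4 = 2
t_4 = 8
a_5 = 14.5
b_5 = 13.5
c_5 = 7.5
s_5 = 2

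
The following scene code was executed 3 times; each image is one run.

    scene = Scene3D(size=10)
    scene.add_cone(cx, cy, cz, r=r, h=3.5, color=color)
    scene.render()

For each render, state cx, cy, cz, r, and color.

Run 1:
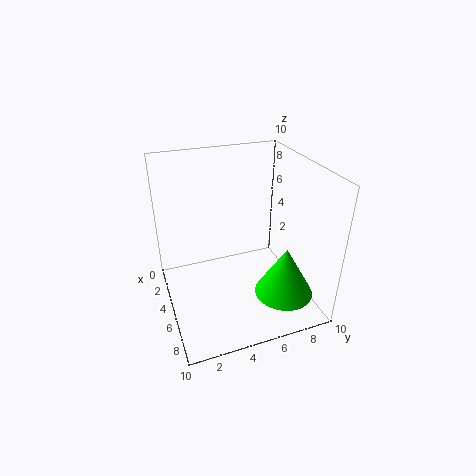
cx = 7.5
cy = 7.5
cz = 1.5
r = 2
color = 'lime'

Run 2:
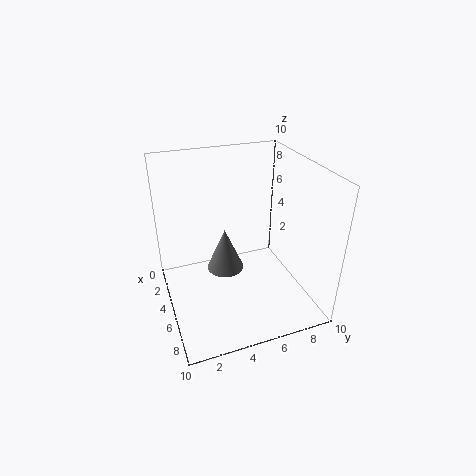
cx = 2
cy = 5
cz = 0.5
r = 1.5
color = 'gray'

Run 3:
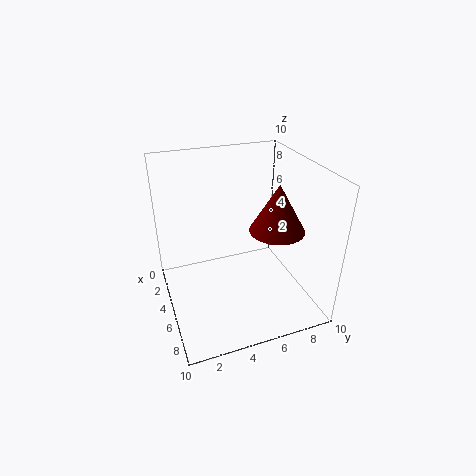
cx = 5
cy = 8
cz = 5
r = 2
color = 'maroon'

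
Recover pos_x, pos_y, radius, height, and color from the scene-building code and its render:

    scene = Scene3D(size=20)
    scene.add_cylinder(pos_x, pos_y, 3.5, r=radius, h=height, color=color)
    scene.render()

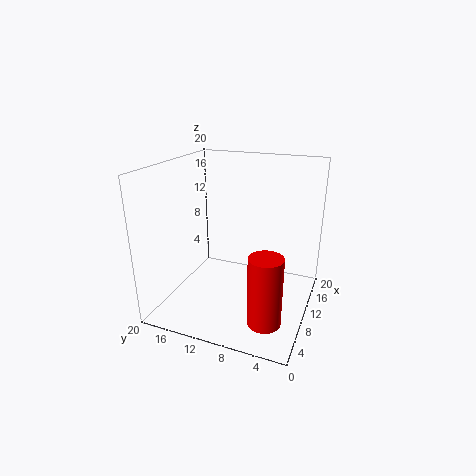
pos_x = 2
pos_y = 3.5
radius = 2
height = 8.5
color = 'red'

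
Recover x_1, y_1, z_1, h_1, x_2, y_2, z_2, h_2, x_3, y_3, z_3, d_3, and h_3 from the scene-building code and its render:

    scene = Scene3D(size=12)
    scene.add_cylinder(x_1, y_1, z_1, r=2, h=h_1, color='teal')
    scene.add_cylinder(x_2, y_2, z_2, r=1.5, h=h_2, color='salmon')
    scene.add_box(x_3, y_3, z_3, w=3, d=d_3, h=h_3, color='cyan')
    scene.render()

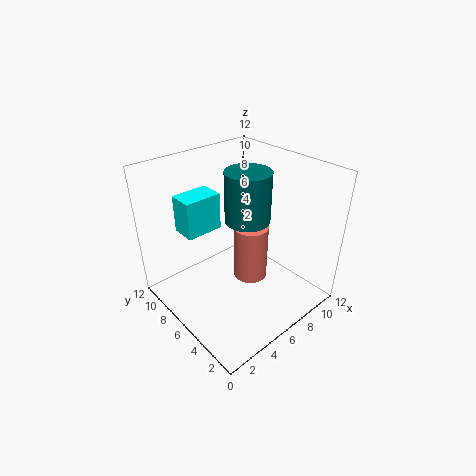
x_1 = 8; y_1 = 7; z_1 = 6.5; h_1 = 4.5; x_2 = 7.5; y_2 = 6; z_2 = 1.5; h_2 = 5; x_3 = 2; y_3 = 7; z_3 = 7; d_3 = 2; h_3 = 3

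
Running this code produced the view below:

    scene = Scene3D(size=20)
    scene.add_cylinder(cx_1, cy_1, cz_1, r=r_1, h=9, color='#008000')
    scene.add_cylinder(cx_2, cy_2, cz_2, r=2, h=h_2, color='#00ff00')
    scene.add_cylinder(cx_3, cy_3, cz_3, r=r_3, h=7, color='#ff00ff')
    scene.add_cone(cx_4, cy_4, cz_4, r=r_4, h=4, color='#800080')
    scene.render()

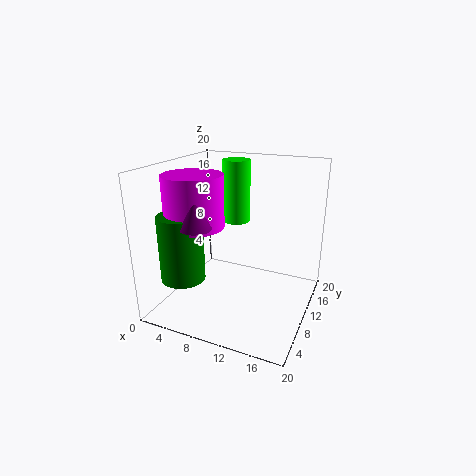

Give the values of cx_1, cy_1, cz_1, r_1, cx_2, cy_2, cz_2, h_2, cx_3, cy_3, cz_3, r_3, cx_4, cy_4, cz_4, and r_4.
cx_1 = 4, cy_1 = 5, cz_1 = 5, r_1 = 3, cx_2 = 8, cy_2 = 14, cz_2 = 11, h_2 = 9, cx_3 = 5, cy_3 = 7, cz_3 = 12, r_3 = 4, cx_4 = 7, cy_4 = 4, cz_4 = 13, r_4 = 2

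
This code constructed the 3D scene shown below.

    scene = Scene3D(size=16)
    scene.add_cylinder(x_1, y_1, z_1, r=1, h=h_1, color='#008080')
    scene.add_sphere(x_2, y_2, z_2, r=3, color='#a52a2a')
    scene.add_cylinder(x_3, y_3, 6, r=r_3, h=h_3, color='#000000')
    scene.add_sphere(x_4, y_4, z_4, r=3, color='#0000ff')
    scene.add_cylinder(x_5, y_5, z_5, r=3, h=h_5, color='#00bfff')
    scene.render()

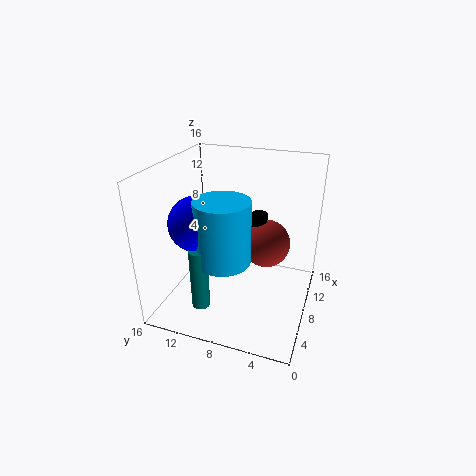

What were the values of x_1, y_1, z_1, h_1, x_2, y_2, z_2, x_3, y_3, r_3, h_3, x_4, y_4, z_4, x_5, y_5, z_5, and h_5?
x_1 = 4; y_1 = 11; z_1 = 1; h_1 = 7; x_2 = 13; y_2 = 6; z_2 = 5; x_3 = 13; y_3 = 7; r_3 = 1; h_3 = 3; x_4 = 6; y_4 = 12; z_4 = 10; x_5 = 6; y_5 = 9; z_5 = 6; h_5 = 7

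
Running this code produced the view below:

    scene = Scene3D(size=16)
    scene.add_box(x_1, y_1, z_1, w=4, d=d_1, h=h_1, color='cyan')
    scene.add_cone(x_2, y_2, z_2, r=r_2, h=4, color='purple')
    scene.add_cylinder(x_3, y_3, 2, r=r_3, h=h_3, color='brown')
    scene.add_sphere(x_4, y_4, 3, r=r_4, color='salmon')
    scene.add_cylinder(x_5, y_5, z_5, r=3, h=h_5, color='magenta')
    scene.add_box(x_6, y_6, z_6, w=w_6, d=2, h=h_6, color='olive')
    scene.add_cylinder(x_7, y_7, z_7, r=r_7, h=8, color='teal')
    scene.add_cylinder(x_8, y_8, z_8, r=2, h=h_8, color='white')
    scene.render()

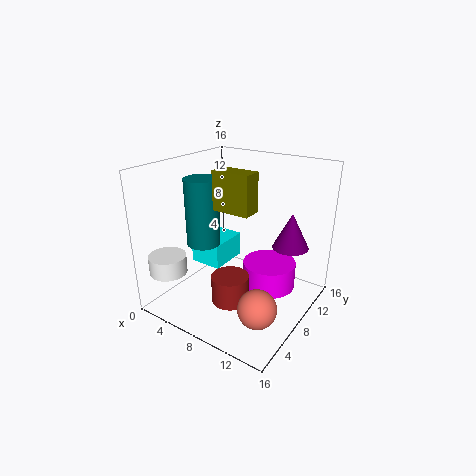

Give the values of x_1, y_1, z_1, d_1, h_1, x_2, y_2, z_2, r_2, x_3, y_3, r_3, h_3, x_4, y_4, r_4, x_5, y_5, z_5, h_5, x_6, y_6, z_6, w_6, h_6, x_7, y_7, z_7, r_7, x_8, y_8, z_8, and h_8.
x_1 = 1; y_1 = 8; z_1 = 3; d_1 = 5; h_1 = 3; x_2 = 13; y_2 = 11; z_2 = 7; r_2 = 2; x_3 = 9; y_3 = 5; r_3 = 2; h_3 = 3; x_4 = 13; y_4 = 4; r_4 = 2; x_5 = 11; y_5 = 10; z_5 = 2; h_5 = 3; x_6 = 7; y_6 = 5; z_6 = 12; w_6 = 4; h_6 = 4; x_7 = 3; y_7 = 8; z_7 = 6; r_7 = 2; x_8 = 3; y_8 = 2; z_8 = 5; h_8 = 2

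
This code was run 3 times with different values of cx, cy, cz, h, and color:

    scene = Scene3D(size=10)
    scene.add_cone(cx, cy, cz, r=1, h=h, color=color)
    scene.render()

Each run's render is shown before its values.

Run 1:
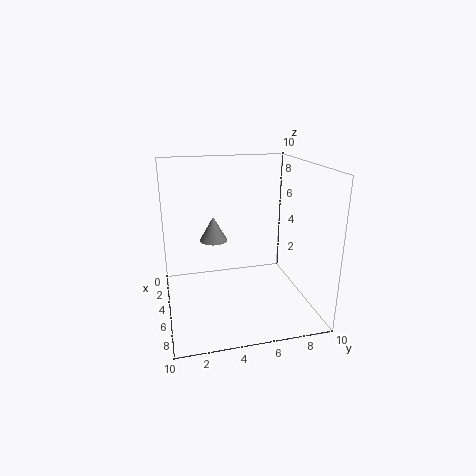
cx = 3.75; cy = 3.5; cz = 4.5; h = 1.75; color = 'gray'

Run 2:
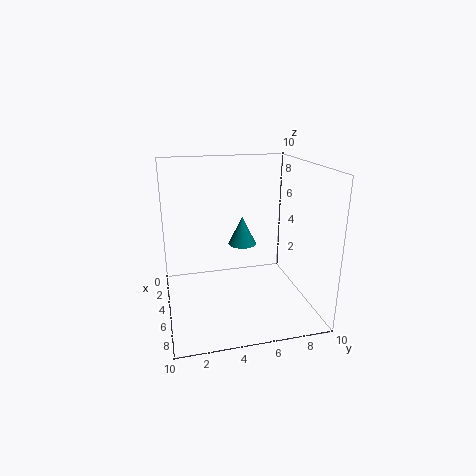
cx = 4.25; cy = 5.5; cz = 4.25; h = 2; color = 'teal'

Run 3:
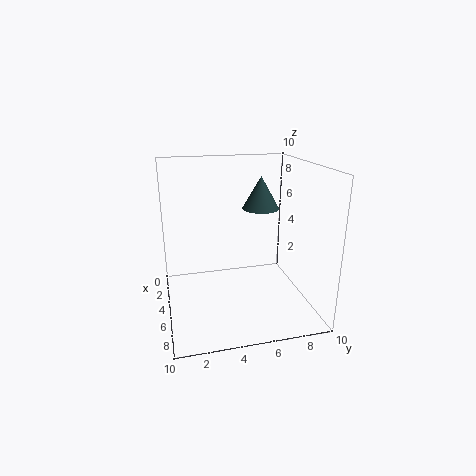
cx = 9; cy = 5.25; cz = 8.25; h = 1.75; color = 'darkslategray'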